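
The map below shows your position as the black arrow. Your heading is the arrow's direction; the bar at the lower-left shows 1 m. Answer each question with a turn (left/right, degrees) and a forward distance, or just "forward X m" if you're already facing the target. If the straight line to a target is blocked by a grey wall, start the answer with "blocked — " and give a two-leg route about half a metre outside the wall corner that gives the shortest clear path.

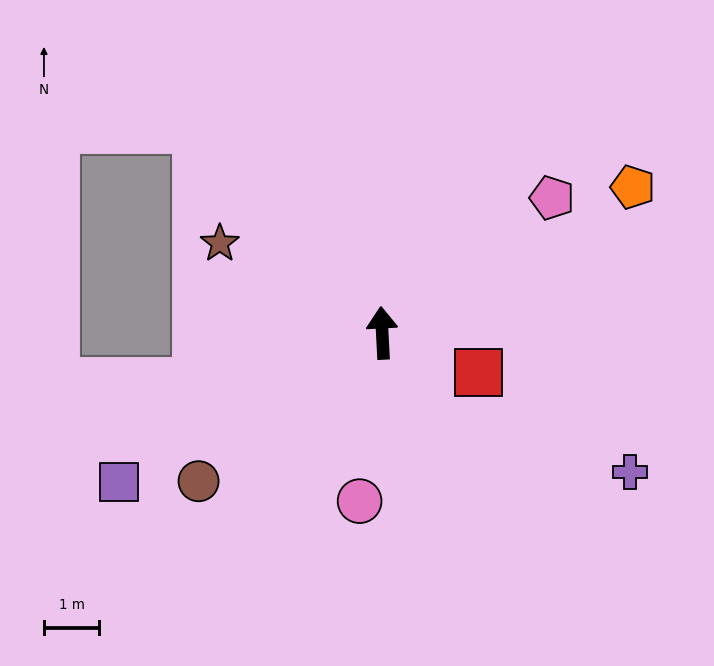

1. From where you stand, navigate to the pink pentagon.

turn right 54°, forward 3.9 m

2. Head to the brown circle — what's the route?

turn left 126°, forward 4.3 m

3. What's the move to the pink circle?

turn left 169°, forward 3.1 m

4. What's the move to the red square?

turn right 115°, forward 1.9 m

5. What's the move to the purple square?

turn left 117°, forward 5.5 m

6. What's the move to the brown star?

turn left 58°, forward 3.4 m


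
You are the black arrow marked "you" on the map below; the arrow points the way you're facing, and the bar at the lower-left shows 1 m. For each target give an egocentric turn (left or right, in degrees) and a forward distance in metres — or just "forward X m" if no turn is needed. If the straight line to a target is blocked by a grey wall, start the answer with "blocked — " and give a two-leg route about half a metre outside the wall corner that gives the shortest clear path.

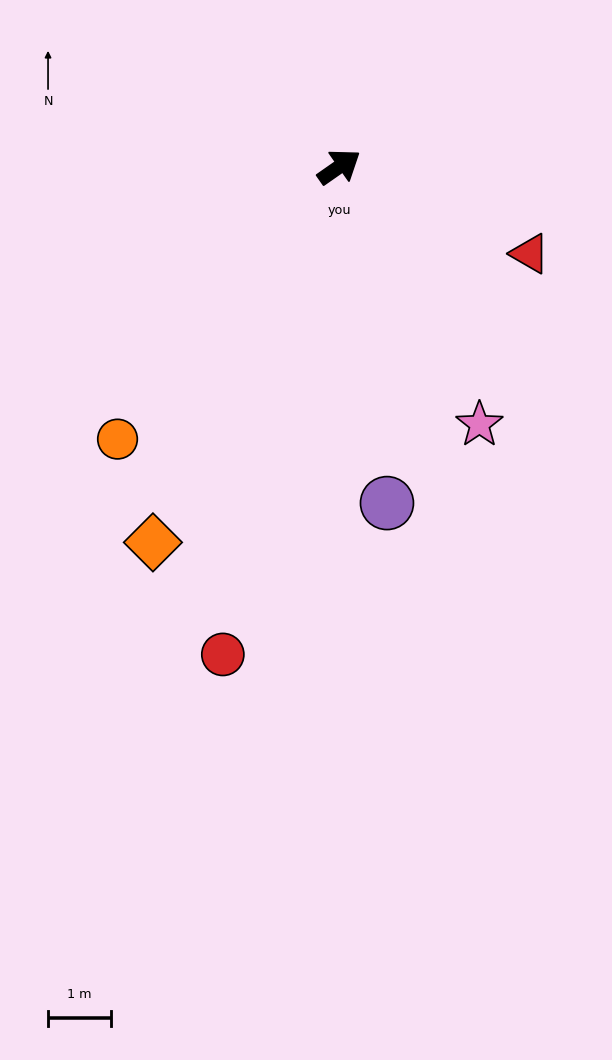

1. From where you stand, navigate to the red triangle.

turn right 59°, forward 3.3 m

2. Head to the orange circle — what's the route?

turn right 164°, forward 5.6 m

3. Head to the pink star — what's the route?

turn right 96°, forward 4.6 m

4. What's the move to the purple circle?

turn right 117°, forward 5.4 m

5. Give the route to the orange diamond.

turn right 151°, forward 6.6 m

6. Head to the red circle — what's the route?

turn right 138°, forward 7.9 m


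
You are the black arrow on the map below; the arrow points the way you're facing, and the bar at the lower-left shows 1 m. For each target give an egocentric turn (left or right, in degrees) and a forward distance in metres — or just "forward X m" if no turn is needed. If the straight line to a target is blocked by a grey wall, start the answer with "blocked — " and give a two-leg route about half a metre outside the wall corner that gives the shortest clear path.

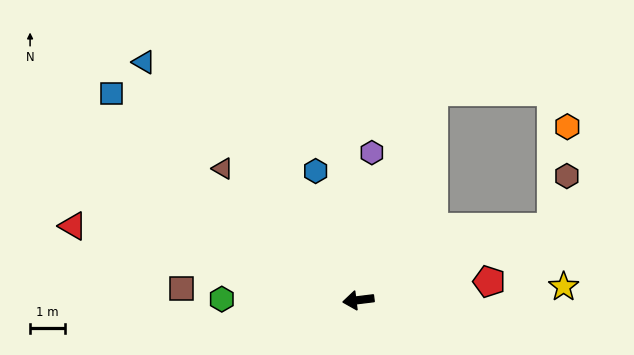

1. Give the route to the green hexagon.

turn right 7°, forward 3.9 m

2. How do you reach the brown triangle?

turn right 51°, forward 5.5 m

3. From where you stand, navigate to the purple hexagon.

turn right 102°, forward 4.3 m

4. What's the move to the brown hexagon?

blocked — turn right 166°, forward 6.0 m, then turn left 53°, forward 1.6 m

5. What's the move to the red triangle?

turn right 22°, forward 8.5 m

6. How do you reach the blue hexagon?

turn right 79°, forward 3.9 m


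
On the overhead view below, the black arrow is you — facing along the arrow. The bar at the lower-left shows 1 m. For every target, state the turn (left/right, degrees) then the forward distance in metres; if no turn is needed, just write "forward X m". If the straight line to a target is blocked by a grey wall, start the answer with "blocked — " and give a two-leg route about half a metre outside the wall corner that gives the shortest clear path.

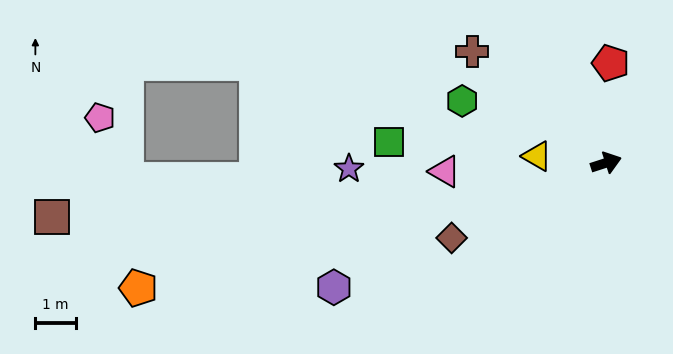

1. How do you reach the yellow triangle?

turn left 157°, forward 1.7 m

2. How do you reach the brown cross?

turn left 122°, forward 4.3 m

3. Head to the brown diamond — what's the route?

turn right 172°, forward 4.2 m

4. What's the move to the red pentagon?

turn left 70°, forward 2.5 m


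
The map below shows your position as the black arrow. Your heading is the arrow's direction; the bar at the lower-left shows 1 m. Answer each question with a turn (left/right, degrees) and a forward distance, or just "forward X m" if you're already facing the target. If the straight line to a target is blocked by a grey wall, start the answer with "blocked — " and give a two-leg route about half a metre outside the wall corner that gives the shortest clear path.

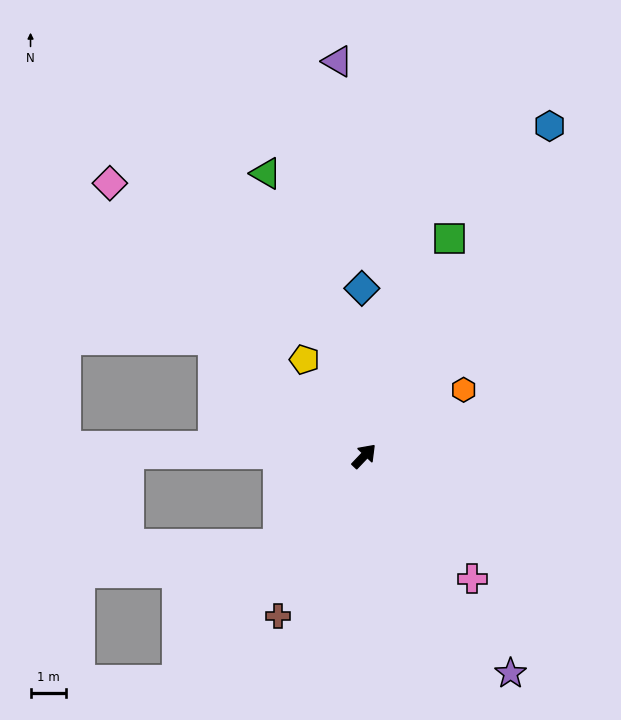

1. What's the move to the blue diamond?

turn left 44°, forward 4.8 m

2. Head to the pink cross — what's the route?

turn right 95°, forward 4.6 m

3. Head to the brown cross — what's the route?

turn right 165°, forward 5.1 m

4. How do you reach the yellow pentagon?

turn left 75°, forward 3.2 m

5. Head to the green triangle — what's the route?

turn left 63°, forward 8.5 m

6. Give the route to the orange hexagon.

turn right 13°, forward 3.4 m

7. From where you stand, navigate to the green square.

turn left 22°, forward 6.6 m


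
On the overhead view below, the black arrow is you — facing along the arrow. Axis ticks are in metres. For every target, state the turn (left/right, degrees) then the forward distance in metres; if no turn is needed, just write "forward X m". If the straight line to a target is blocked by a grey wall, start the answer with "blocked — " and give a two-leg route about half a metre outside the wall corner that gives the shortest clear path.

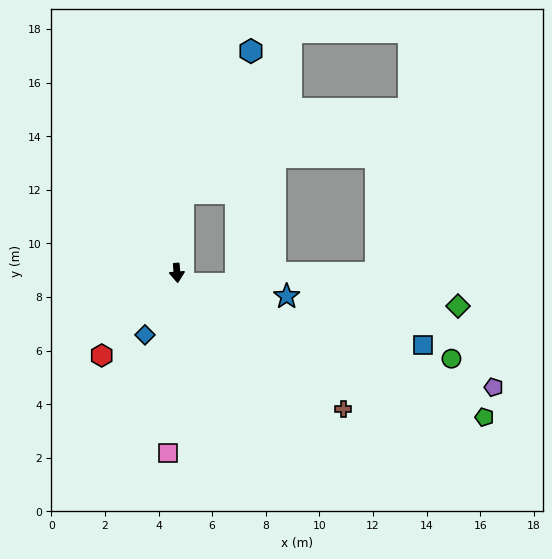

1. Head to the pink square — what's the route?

turn right 7°, forward 6.7 m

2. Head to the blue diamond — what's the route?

turn right 32°, forward 2.6 m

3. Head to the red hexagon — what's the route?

turn right 47°, forward 4.2 m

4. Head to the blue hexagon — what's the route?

blocked — turn left 172°, forward 3.0 m, then turn right 22°, forward 5.9 m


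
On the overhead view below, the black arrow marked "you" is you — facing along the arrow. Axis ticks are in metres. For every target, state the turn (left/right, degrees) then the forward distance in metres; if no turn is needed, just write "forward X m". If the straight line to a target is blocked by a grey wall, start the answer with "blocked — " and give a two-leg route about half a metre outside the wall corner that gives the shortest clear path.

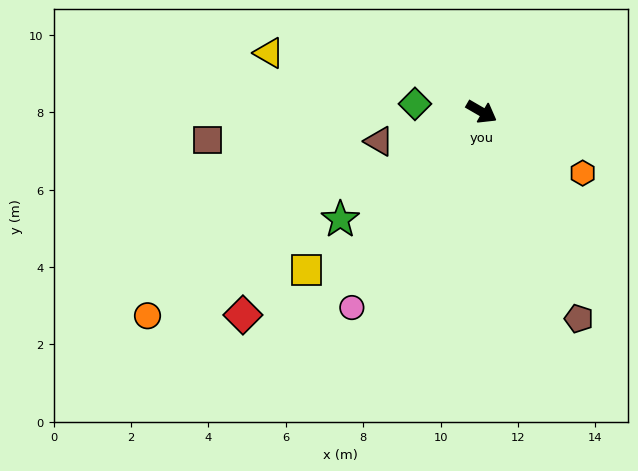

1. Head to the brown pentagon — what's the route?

turn right 35°, forward 5.9 m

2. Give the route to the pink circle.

turn right 94°, forward 6.1 m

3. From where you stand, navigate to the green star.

turn right 113°, forward 4.6 m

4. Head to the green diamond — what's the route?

turn right 157°, forward 1.7 m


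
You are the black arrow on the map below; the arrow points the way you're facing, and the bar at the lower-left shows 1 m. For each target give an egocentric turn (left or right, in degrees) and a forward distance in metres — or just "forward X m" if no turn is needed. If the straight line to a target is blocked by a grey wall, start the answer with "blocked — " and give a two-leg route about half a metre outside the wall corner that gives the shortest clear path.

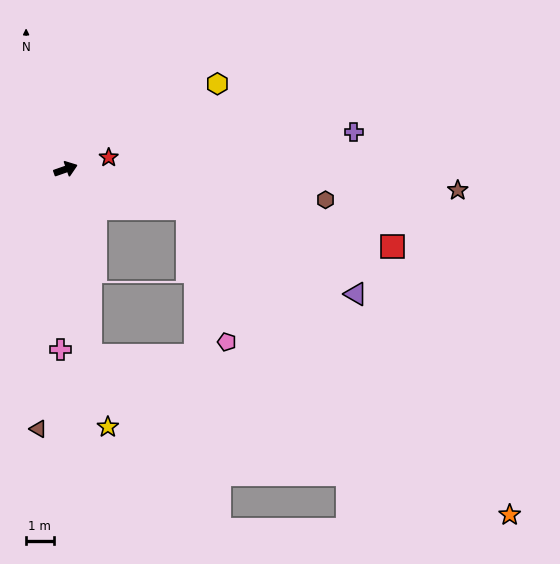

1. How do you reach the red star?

turn right 4°, forward 1.6 m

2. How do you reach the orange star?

blocked — turn right 37°, forward 4.6 m, then turn right 26°, forward 16.1 m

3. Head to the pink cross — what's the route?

turn right 111°, forward 6.5 m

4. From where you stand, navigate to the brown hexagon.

turn right 26°, forward 9.5 m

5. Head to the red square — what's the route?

turn right 33°, forward 12.2 m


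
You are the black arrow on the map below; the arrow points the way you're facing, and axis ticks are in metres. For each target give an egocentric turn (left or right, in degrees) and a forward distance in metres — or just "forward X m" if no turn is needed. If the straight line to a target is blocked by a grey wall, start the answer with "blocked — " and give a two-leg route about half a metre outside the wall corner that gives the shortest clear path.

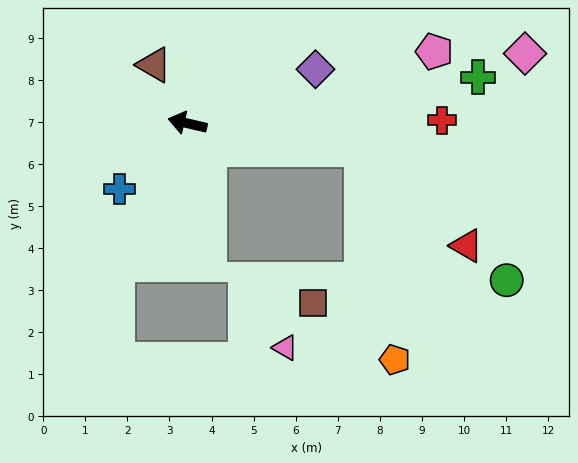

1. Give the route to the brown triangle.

turn right 47°, forward 1.6 m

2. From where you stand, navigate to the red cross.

turn right 166°, forward 6.1 m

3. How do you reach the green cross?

turn right 158°, forward 7.0 m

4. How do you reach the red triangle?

blocked — turn right 175°, forward 4.2 m, then turn right 35°, forward 3.4 m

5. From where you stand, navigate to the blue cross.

turn left 57°, forward 2.2 m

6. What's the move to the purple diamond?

turn right 144°, forward 3.3 m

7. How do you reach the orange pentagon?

blocked — turn right 175°, forward 4.2 m, then turn right 73°, forward 5.1 m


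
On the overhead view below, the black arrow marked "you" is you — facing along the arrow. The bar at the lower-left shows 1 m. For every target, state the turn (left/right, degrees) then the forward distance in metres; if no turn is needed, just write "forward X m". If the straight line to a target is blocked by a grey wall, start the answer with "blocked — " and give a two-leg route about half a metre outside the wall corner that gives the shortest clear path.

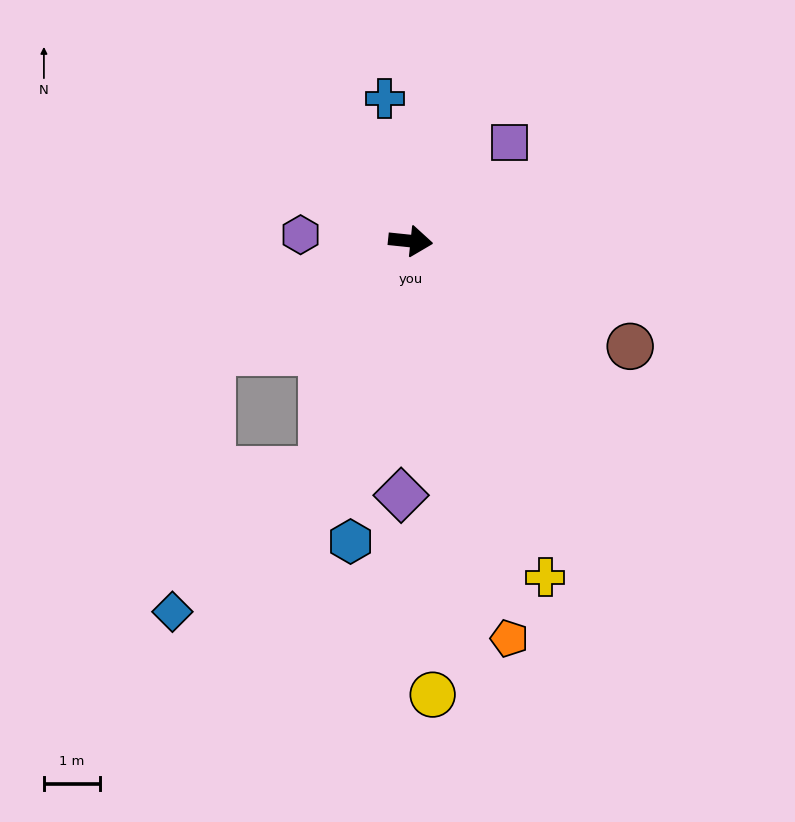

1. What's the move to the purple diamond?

turn right 86°, forward 4.6 m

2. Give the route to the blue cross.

turn left 106°, forward 2.6 m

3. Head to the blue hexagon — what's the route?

turn right 95°, forward 5.5 m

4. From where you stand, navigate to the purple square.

turn left 51°, forward 2.5 m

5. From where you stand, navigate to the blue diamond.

blocked — turn right 105°, forward 4.4 m, then turn right 26°, forward 3.7 m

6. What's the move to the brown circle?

turn right 20°, forward 4.4 m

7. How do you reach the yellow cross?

turn right 62°, forward 6.5 m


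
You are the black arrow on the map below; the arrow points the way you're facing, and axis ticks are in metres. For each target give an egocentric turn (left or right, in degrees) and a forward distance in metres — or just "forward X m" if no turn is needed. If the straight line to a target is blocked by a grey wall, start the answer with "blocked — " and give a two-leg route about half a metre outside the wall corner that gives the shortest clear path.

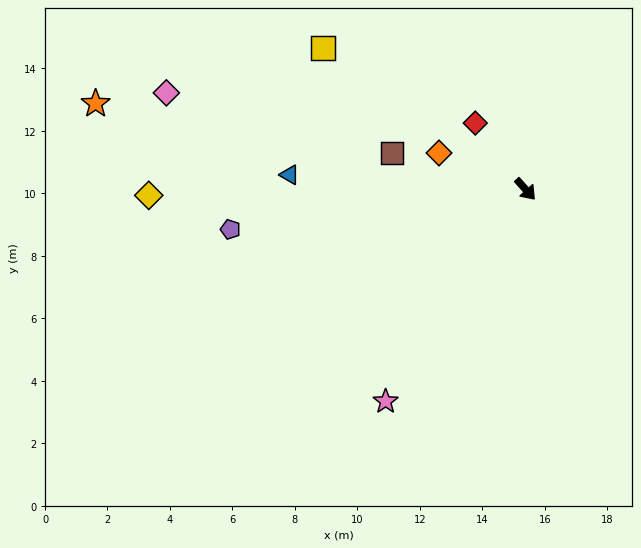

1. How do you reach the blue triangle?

turn right 135°, forward 7.6 m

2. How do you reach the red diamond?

turn left 175°, forward 2.7 m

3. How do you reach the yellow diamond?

turn right 131°, forward 12.1 m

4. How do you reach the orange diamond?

turn right 155°, forward 3.0 m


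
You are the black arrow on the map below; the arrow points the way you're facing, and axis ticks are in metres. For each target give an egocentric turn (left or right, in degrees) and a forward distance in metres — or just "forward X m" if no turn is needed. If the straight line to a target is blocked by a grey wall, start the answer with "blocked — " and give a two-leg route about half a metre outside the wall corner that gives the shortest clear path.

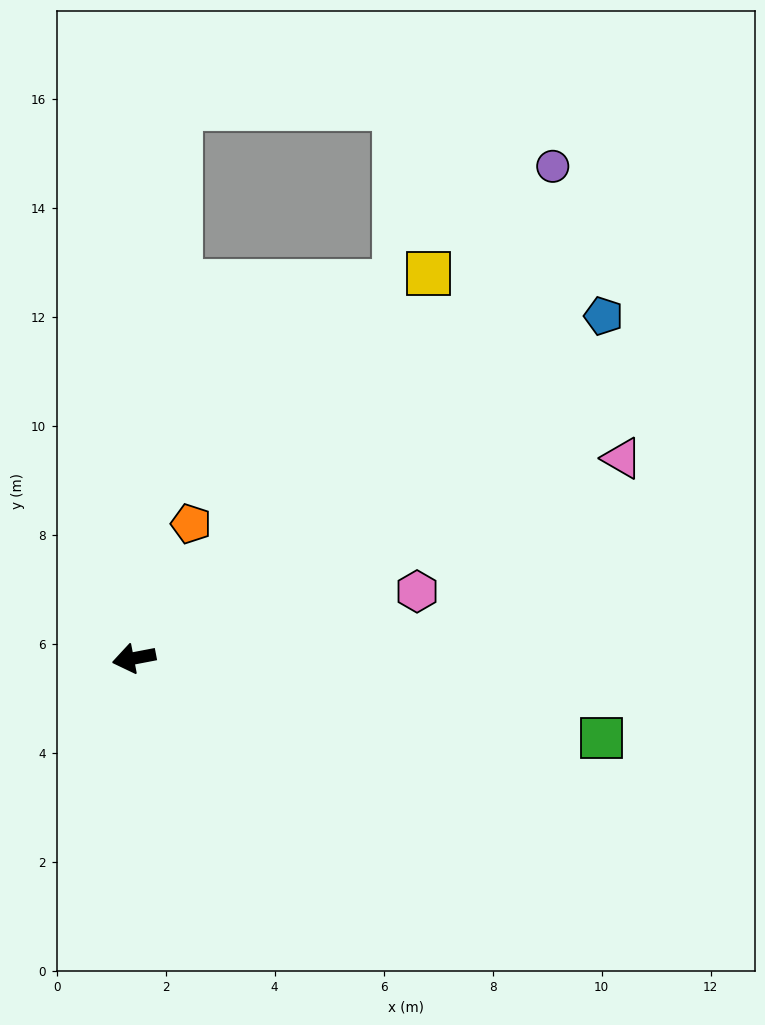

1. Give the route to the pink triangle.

turn right 169°, forward 9.7 m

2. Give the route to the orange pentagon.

turn right 124°, forward 2.7 m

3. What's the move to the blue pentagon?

turn right 155°, forward 10.7 m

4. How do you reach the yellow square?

turn right 138°, forward 8.9 m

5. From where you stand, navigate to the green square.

turn left 159°, forward 8.7 m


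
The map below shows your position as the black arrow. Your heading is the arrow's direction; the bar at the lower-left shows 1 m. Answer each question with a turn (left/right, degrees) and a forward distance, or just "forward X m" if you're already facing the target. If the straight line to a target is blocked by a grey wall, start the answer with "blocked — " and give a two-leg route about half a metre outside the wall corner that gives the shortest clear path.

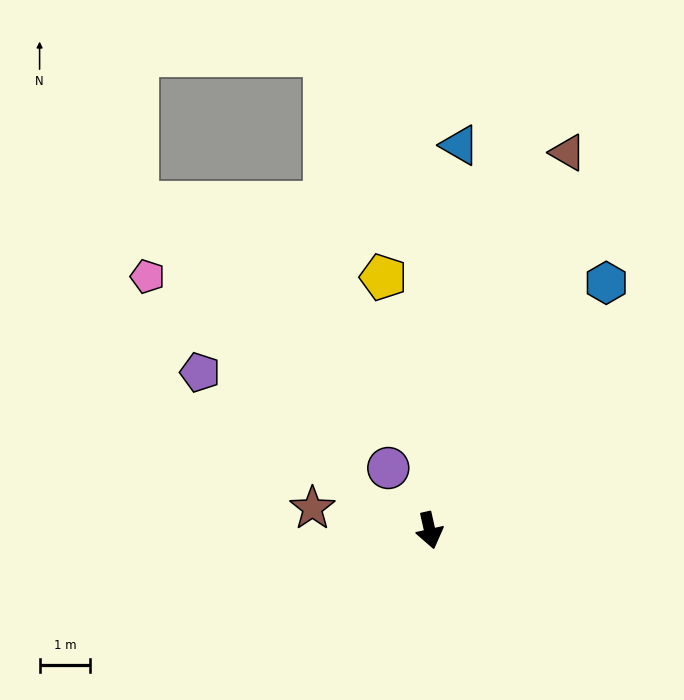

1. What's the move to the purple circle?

turn right 159°, forward 1.5 m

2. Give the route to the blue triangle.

turn left 163°, forward 7.6 m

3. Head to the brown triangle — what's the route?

turn left 147°, forward 8.0 m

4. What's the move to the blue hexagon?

turn left 132°, forward 6.0 m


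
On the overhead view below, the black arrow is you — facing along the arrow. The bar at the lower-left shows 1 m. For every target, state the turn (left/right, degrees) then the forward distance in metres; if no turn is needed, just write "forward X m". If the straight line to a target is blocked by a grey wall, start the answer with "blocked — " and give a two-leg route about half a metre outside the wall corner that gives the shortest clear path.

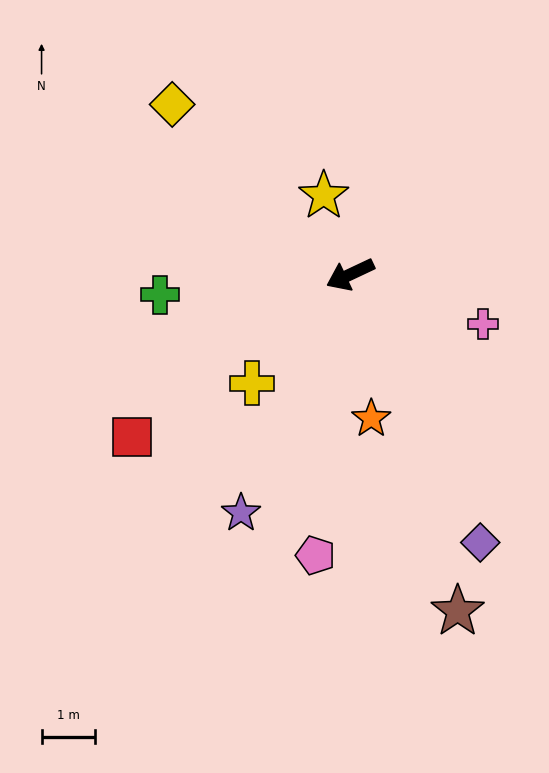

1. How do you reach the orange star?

turn left 73°, forward 2.7 m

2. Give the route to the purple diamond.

turn left 91°, forward 5.6 m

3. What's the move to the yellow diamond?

turn right 69°, forward 4.6 m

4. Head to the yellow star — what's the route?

turn right 97°, forward 1.6 m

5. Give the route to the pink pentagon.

turn left 58°, forward 5.3 m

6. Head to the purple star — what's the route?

turn left 40°, forward 4.9 m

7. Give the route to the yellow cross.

turn left 23°, forward 2.7 m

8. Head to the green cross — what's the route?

turn right 19°, forward 3.6 m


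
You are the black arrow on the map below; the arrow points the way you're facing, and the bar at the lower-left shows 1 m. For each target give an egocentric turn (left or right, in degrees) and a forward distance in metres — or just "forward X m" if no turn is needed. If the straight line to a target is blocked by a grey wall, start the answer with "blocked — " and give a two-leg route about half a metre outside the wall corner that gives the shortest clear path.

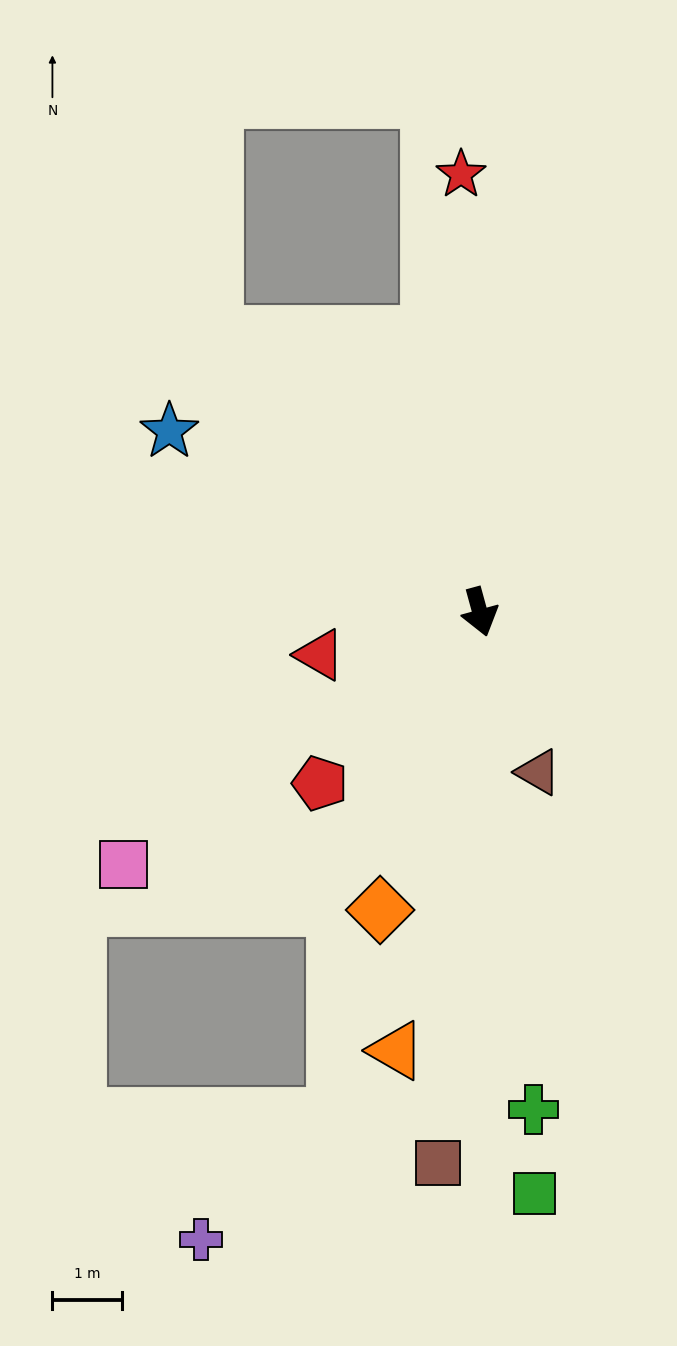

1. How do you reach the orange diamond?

turn right 34°, forward 4.5 m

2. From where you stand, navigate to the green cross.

turn right 9°, forward 7.2 m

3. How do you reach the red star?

turn left 167°, forward 6.3 m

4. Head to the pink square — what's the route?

turn right 70°, forward 6.3 m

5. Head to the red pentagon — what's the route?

turn right 58°, forward 3.4 m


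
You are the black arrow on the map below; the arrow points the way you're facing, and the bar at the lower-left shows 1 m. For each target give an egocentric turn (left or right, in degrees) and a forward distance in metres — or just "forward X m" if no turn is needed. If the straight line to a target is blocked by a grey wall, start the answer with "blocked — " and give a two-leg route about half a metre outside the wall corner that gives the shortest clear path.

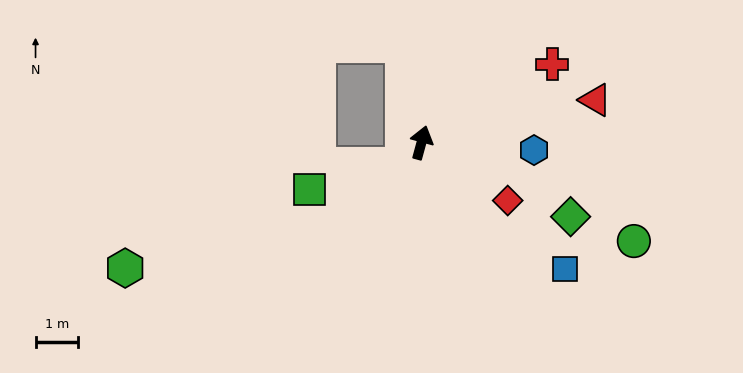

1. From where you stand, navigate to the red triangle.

turn right 61°, forward 4.2 m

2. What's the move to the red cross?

turn right 44°, forward 3.6 m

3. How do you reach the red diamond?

turn right 109°, forward 2.4 m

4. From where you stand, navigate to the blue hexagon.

turn right 79°, forward 2.7 m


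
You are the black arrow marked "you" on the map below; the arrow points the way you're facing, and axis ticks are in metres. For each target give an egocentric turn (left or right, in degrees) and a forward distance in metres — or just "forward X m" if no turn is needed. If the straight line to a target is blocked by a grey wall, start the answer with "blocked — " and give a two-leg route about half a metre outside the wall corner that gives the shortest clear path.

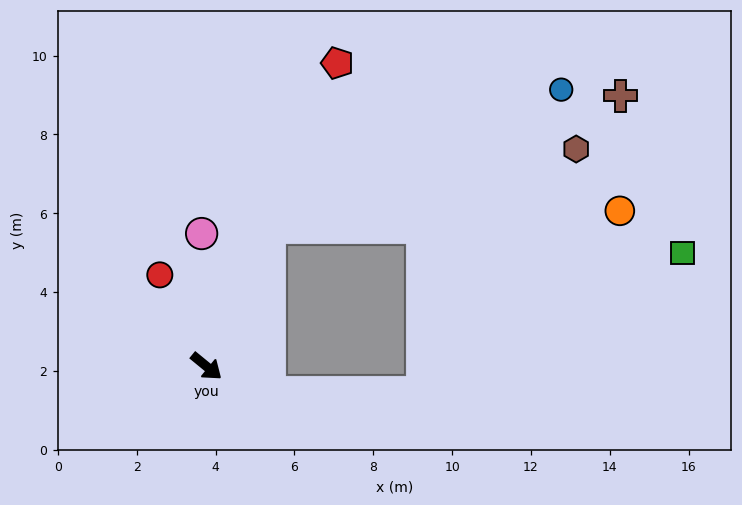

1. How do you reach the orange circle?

blocked — turn left 105°, forward 3.9 m, then turn right 63°, forward 8.9 m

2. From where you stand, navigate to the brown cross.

blocked — turn left 105°, forward 3.9 m, then turn right 45°, forward 9.5 m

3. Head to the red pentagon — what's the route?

turn left 106°, forward 8.4 m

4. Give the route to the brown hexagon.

blocked — turn left 105°, forward 3.9 m, then turn right 51°, forward 8.0 m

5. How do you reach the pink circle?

turn left 131°, forward 3.4 m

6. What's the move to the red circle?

turn left 156°, forward 2.6 m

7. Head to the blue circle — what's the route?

blocked — turn left 105°, forward 3.9 m, then turn right 40°, forward 8.2 m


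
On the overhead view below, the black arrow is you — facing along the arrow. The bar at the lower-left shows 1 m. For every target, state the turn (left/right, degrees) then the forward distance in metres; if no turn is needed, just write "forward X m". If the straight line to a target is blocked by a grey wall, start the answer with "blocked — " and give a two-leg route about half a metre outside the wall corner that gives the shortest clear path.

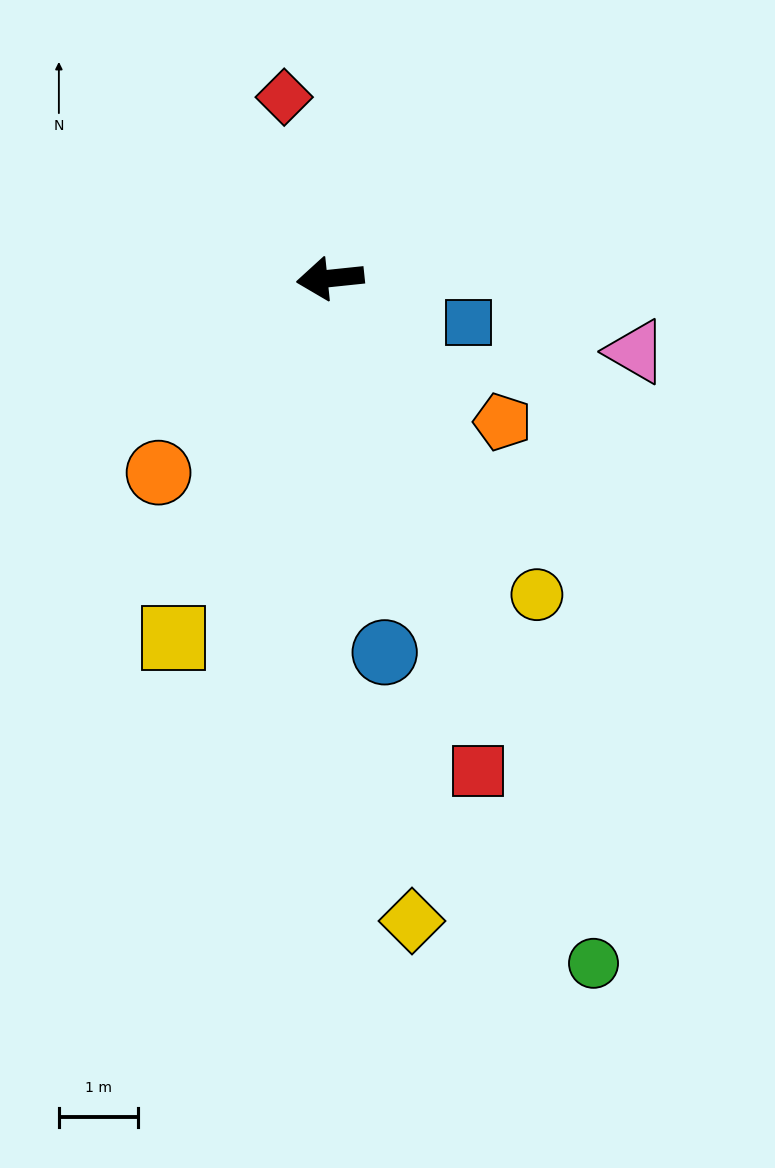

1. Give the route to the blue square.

turn left 156°, forward 1.8 m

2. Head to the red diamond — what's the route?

turn right 82°, forward 2.4 m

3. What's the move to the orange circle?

turn left 43°, forward 3.3 m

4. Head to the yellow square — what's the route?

turn left 60°, forward 4.9 m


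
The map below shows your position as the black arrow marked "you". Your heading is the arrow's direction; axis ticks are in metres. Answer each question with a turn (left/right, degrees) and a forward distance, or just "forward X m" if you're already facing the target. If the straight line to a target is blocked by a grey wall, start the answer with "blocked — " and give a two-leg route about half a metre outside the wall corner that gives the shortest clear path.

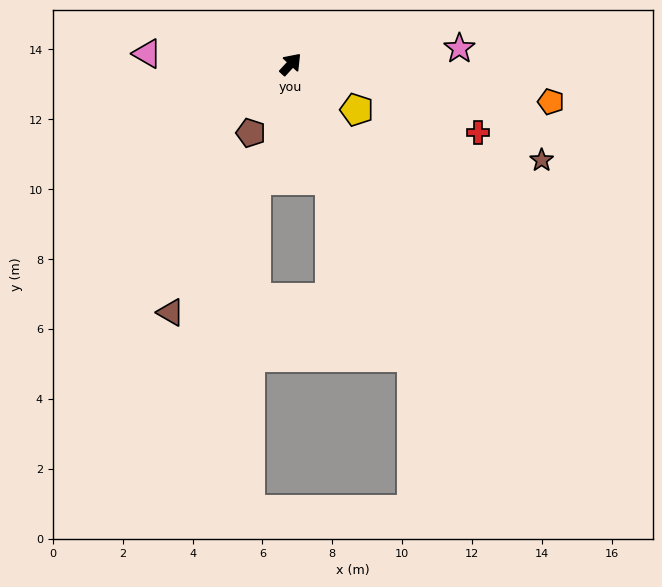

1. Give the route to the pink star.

turn right 42°, forward 4.8 m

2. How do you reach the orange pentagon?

turn right 56°, forward 7.5 m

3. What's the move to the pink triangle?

turn left 128°, forward 4.1 m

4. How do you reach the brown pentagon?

turn right 168°, forward 2.3 m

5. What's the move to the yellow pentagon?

turn right 82°, forward 2.3 m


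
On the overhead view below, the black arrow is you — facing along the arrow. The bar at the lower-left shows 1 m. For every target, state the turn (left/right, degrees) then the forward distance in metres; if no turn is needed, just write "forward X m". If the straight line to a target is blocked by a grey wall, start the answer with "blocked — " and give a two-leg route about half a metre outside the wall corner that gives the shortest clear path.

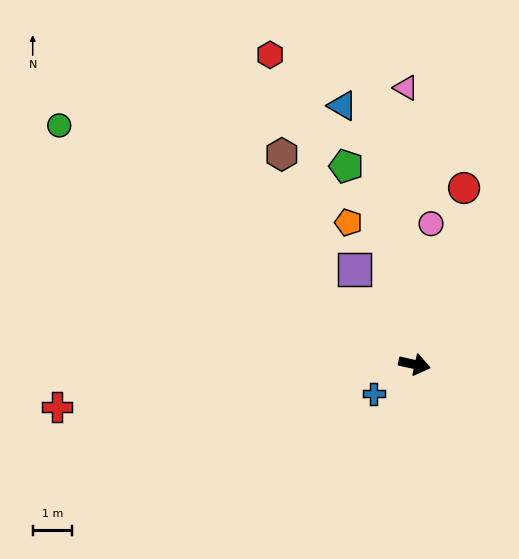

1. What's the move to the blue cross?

turn right 132°, forward 1.3 m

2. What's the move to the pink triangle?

turn left 104°, forward 7.0 m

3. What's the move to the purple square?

turn left 135°, forward 2.8 m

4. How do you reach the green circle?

turn left 158°, forward 10.8 m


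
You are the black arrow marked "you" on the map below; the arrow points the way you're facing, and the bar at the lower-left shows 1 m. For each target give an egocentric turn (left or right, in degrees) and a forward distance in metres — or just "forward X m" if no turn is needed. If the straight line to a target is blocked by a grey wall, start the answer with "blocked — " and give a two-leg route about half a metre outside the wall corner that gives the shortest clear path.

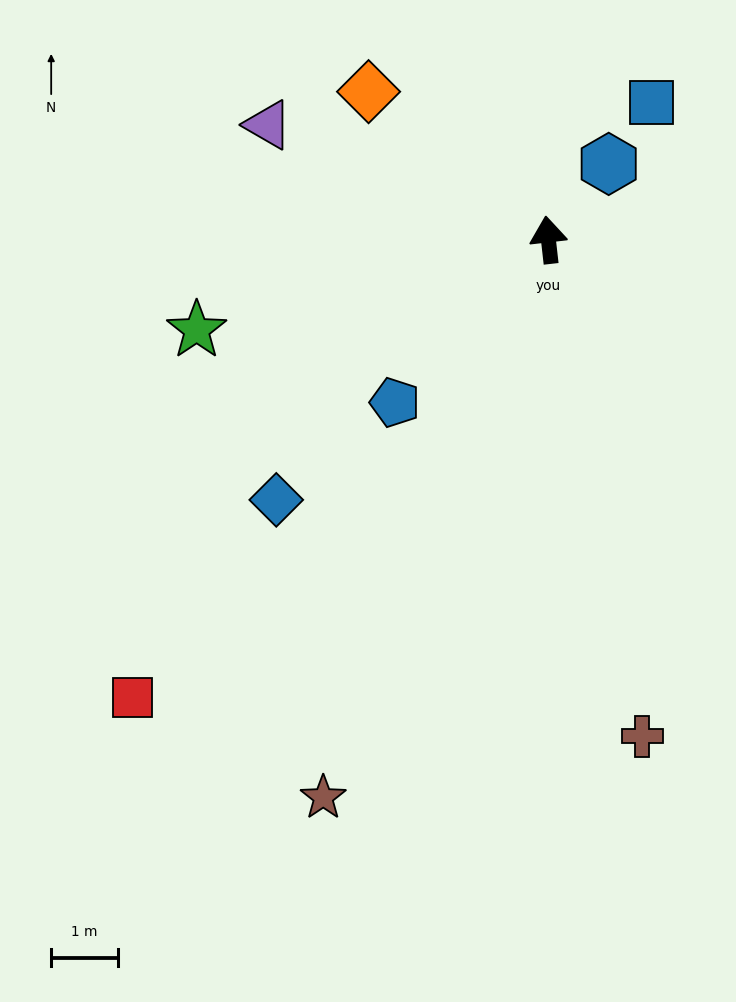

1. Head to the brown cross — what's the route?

turn right 176°, forward 7.5 m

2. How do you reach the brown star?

turn left 152°, forward 9.0 m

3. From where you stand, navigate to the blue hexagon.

turn right 45°, forward 1.4 m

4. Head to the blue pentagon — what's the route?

turn left 130°, forward 3.3 m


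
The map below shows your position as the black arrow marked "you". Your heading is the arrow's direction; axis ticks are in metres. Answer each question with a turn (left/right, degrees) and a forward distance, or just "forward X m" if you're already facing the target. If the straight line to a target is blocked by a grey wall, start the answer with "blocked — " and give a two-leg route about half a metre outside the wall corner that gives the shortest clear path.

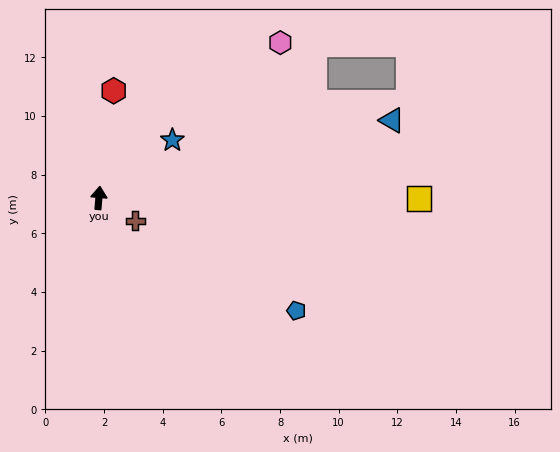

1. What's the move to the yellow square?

turn right 85°, forward 10.9 m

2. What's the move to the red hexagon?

turn right 3°, forward 3.7 m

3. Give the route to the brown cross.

turn right 118°, forward 1.5 m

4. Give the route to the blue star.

turn right 47°, forward 3.2 m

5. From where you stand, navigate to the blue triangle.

turn right 70°, forward 10.3 m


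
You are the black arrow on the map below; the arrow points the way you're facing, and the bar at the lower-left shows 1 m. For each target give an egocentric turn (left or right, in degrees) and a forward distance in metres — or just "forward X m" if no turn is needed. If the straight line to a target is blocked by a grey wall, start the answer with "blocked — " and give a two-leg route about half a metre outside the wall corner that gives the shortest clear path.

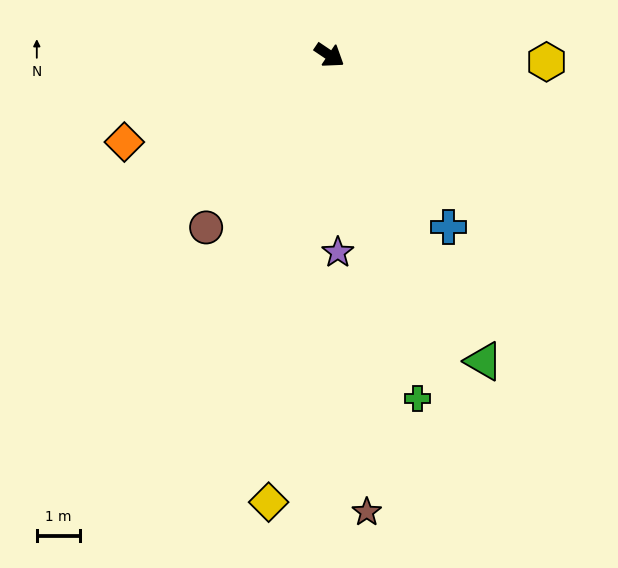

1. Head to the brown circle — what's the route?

turn right 92°, forward 4.9 m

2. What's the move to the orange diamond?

turn right 123°, forward 5.2 m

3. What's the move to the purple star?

turn right 54°, forward 4.6 m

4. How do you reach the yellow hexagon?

turn left 32°, forward 5.0 m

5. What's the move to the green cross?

turn right 42°, forward 8.2 m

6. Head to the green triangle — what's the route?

turn right 29°, forward 7.9 m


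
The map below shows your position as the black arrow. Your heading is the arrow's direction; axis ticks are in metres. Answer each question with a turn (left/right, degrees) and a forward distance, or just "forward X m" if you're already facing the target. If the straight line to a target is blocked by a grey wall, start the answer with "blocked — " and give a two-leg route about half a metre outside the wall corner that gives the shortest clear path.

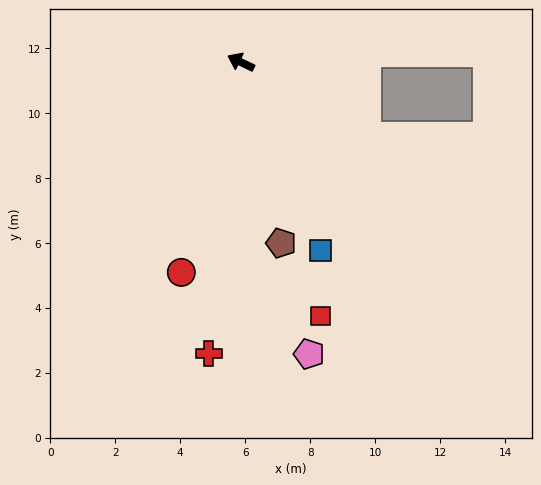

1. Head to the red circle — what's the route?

turn left 100°, forward 6.7 m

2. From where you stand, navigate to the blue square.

turn left 139°, forward 6.3 m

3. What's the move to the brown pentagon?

turn left 128°, forward 5.7 m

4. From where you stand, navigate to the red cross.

turn left 109°, forward 9.0 m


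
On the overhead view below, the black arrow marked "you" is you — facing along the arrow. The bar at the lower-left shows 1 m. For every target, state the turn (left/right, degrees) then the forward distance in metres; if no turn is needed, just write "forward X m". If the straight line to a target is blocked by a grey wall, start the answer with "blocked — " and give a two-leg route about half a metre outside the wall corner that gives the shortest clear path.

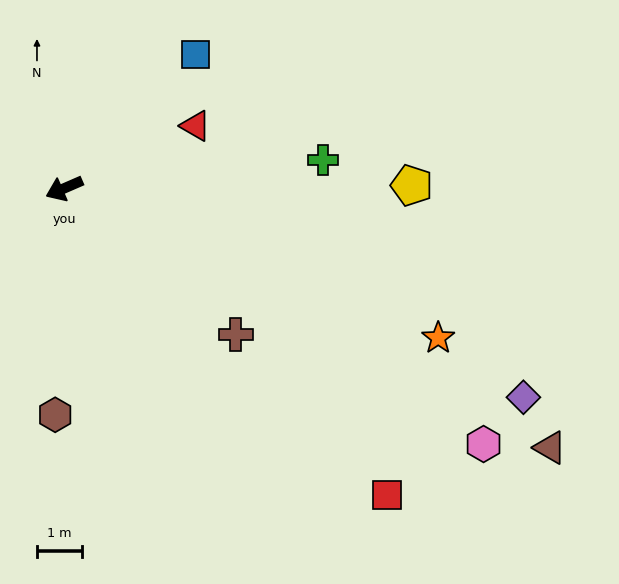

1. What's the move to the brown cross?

turn left 116°, forward 5.0 m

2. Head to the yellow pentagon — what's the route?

turn left 157°, forward 7.8 m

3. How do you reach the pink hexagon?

turn left 125°, forward 11.0 m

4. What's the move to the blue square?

turn right 158°, forward 4.2 m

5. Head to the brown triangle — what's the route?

turn left 128°, forward 12.3 m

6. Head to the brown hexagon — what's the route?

turn left 64°, forward 5.1 m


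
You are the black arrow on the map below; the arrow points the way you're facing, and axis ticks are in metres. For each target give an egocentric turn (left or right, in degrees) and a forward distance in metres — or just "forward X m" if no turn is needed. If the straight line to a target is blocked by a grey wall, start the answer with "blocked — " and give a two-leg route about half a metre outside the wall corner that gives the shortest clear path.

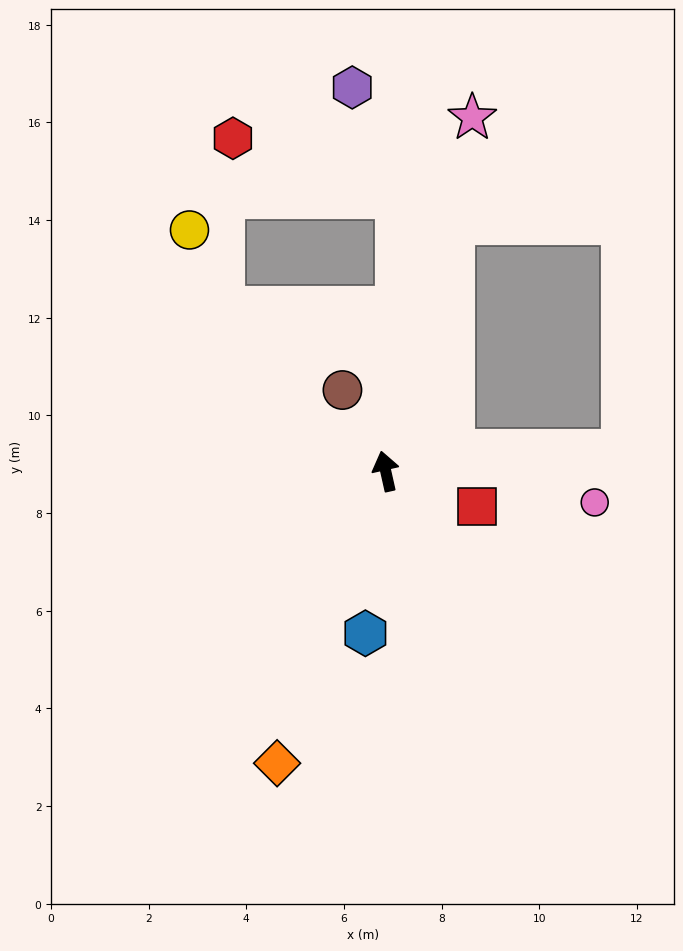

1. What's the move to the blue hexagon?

turn left 160°, forward 3.3 m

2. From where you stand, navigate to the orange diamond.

turn left 147°, forward 6.4 m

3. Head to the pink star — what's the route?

turn right 26°, forward 7.5 m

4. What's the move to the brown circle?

turn left 15°, forward 1.9 m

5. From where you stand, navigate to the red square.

turn right 124°, forward 2.0 m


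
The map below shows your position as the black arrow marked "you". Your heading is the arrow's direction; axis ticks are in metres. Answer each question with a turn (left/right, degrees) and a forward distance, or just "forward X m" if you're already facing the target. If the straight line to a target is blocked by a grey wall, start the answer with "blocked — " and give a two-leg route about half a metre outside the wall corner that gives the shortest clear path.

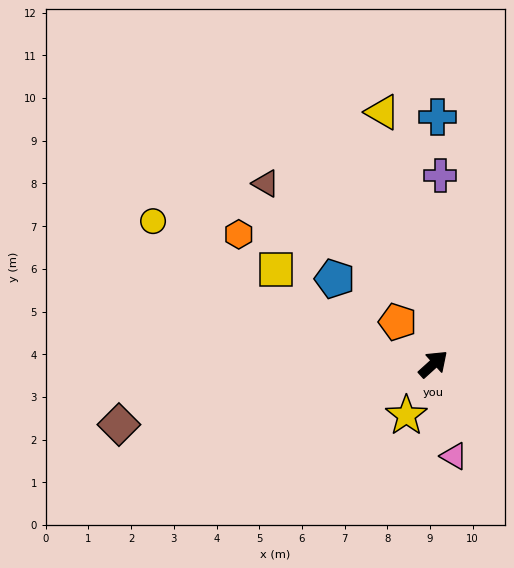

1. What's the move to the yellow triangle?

turn left 59°, forward 6.0 m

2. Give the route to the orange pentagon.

turn left 88°, forward 1.3 m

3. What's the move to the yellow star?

turn right 160°, forward 1.4 m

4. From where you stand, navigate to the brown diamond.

turn left 149°, forward 7.5 m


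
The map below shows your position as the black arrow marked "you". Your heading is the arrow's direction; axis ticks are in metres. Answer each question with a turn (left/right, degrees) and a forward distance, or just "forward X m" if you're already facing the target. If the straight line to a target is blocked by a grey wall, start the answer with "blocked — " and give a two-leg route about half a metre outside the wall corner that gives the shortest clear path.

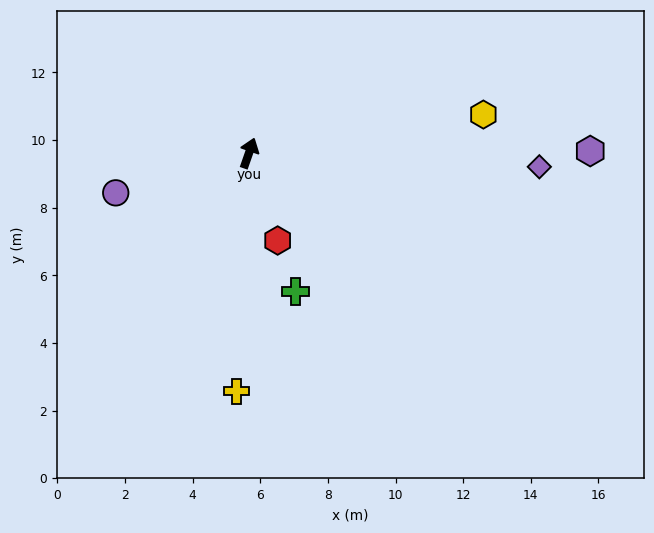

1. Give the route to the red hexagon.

turn right 143°, forward 2.7 m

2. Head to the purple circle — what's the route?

turn left 126°, forward 4.1 m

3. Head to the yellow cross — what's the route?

turn right 164°, forward 7.1 m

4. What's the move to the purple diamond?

turn right 73°, forward 8.6 m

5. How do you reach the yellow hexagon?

turn right 61°, forward 7.0 m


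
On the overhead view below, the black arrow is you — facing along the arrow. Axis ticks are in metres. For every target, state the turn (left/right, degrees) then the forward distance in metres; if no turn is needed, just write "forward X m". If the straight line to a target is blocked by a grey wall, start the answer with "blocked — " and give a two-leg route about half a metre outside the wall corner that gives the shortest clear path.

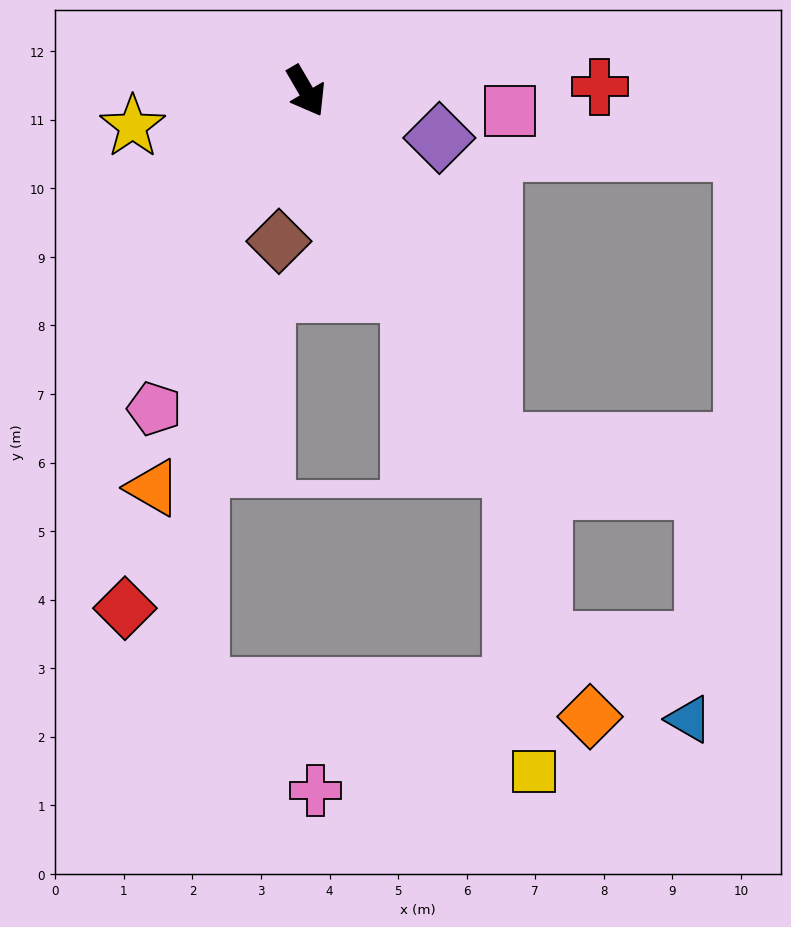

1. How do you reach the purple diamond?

turn left 40°, forward 2.1 m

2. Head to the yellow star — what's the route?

turn right 109°, forward 2.6 m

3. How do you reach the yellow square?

blocked — forward 6.3 m, then turn right 26°, forward 4.4 m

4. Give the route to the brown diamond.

turn right 41°, forward 2.2 m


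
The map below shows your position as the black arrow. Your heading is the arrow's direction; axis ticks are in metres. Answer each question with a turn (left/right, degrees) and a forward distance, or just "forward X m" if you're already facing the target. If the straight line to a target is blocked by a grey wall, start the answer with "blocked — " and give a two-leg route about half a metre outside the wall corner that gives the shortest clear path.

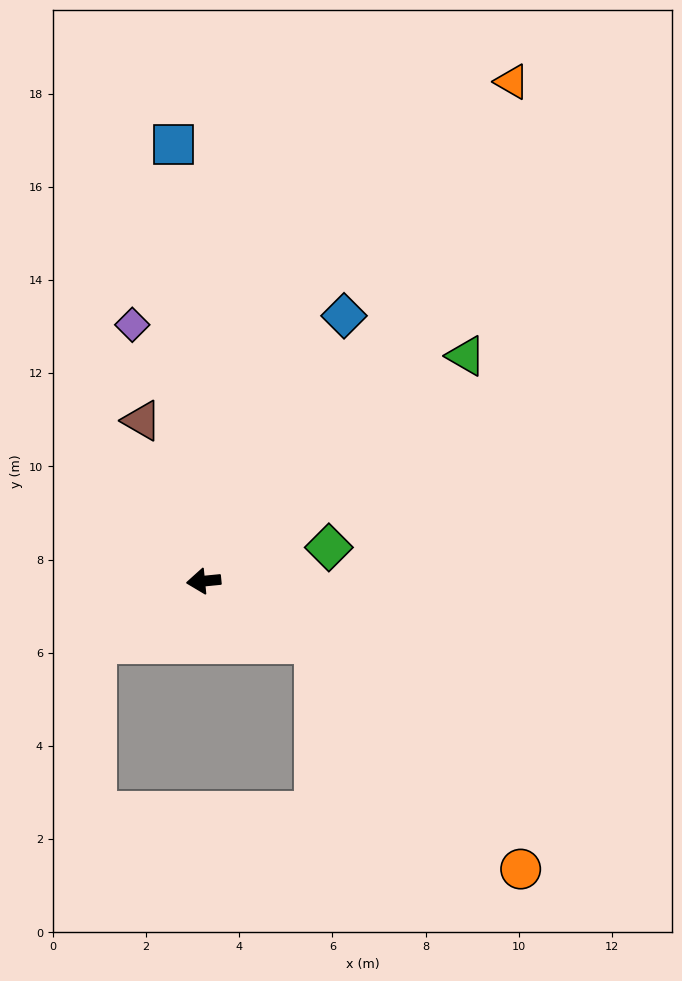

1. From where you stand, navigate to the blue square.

turn right 92°, forward 9.4 m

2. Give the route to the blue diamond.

turn right 124°, forward 6.4 m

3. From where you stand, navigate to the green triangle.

turn right 145°, forward 7.4 m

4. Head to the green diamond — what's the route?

turn right 171°, forward 2.8 m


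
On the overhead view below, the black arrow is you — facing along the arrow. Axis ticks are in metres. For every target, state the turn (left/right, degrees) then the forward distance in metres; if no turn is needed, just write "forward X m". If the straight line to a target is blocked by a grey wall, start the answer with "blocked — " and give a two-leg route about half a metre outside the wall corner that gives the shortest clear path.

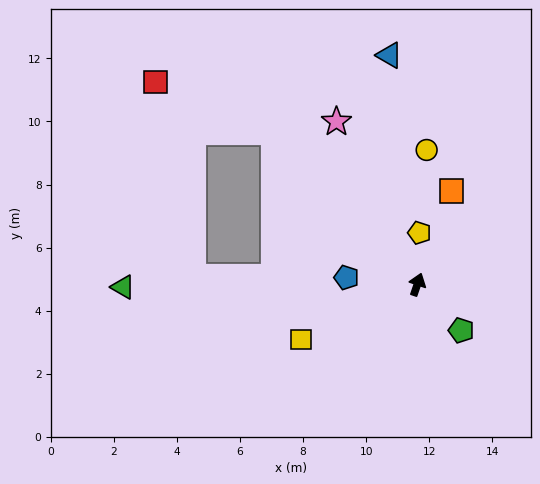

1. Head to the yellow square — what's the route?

turn left 134°, forward 4.1 m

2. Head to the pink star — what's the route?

turn left 45°, forward 5.8 m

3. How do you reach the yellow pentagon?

turn left 17°, forward 1.6 m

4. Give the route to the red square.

blocked — turn left 62°, forward 6.6 m, then turn left 24°, forward 4.1 m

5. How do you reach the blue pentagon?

turn left 103°, forward 2.3 m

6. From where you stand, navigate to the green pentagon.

turn right 117°, forward 2.0 m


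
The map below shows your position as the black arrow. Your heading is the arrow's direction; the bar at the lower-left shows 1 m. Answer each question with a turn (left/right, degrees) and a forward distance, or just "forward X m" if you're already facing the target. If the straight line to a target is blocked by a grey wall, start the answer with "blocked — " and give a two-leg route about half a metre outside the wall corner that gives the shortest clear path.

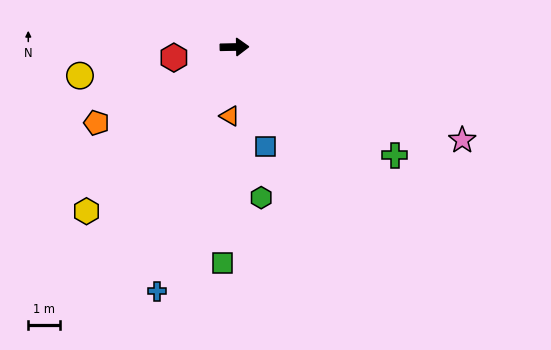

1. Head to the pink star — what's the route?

turn right 23°, forward 7.8 m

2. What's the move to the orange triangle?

turn right 95°, forward 2.2 m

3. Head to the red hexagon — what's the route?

turn right 171°, forward 1.9 m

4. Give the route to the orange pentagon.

turn right 152°, forward 5.0 m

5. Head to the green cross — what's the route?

turn right 35°, forward 6.1 m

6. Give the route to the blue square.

turn right 74°, forward 3.3 m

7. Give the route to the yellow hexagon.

turn right 133°, forward 7.0 m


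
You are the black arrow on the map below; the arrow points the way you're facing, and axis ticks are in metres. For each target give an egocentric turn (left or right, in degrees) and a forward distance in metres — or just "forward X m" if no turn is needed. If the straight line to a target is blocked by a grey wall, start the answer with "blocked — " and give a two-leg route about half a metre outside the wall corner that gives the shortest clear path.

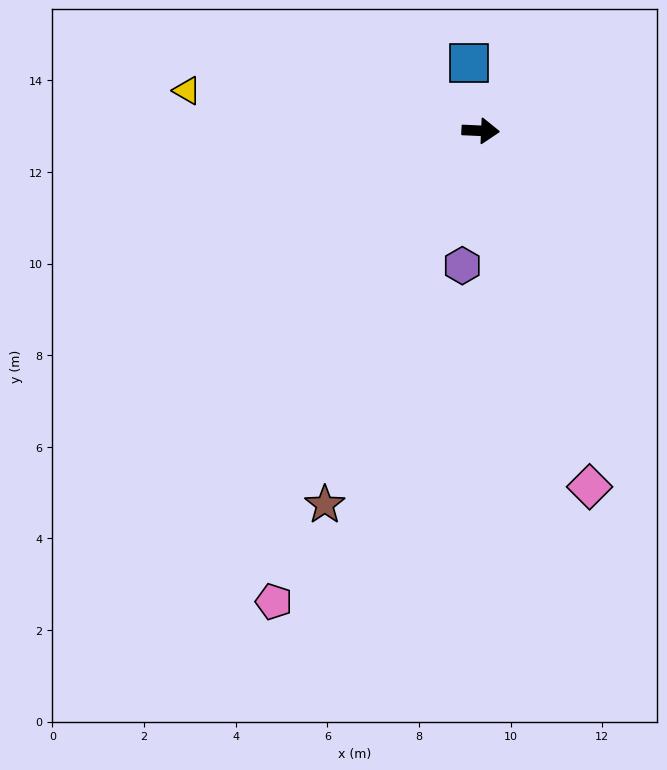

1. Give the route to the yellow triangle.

turn left 175°, forward 6.5 m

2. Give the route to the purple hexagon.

turn right 95°, forward 3.0 m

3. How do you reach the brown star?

turn right 110°, forward 8.8 m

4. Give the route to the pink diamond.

turn right 70°, forward 8.1 m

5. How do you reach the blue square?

turn left 102°, forward 1.5 m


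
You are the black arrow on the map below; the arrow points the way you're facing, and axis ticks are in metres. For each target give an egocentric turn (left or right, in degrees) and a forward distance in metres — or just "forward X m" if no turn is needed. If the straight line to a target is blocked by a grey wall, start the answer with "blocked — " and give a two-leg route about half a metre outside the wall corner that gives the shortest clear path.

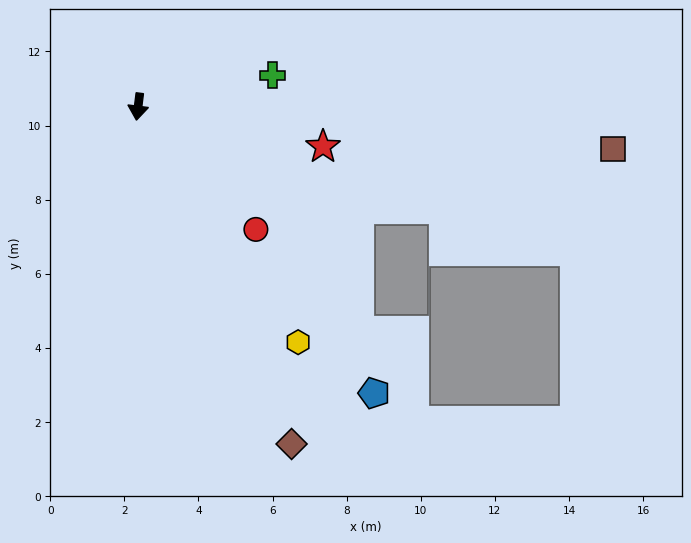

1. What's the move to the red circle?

turn left 51°, forward 4.6 m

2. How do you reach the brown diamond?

turn left 32°, forward 10.0 m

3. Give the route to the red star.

turn left 85°, forward 5.1 m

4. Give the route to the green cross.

turn left 110°, forward 3.7 m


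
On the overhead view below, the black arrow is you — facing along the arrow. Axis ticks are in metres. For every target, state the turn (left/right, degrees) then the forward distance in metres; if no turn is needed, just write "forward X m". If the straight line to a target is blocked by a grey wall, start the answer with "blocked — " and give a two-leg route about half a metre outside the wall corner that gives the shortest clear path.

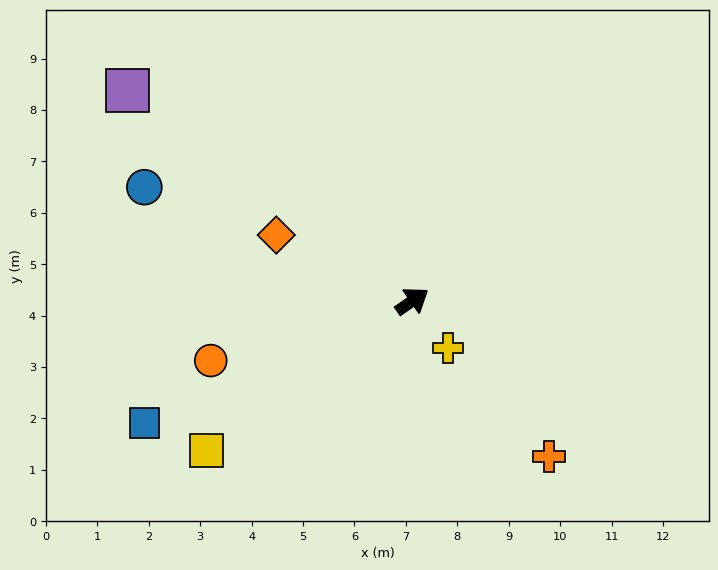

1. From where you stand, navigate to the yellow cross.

turn right 87°, forward 1.1 m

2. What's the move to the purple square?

turn left 109°, forward 6.9 m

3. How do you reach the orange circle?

turn left 162°, forward 4.1 m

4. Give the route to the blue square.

turn left 170°, forward 5.7 m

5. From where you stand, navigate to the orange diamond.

turn left 119°, forward 2.9 m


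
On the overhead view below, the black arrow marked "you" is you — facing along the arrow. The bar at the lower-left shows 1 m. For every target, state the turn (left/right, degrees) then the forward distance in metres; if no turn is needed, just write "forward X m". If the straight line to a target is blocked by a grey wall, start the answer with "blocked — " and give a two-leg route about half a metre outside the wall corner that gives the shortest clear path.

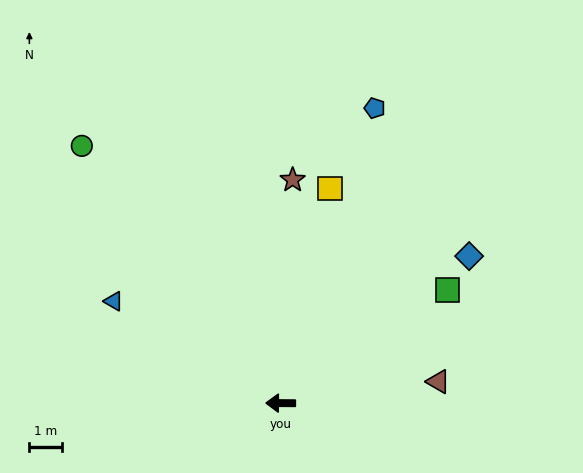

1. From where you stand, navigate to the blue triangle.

turn right 31°, forward 6.0 m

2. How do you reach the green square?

turn right 145°, forward 6.1 m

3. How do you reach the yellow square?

turn right 103°, forward 6.7 m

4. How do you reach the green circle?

turn right 52°, forward 9.9 m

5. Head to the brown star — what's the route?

turn right 93°, forward 6.8 m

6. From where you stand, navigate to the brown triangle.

turn right 172°, forward 4.8 m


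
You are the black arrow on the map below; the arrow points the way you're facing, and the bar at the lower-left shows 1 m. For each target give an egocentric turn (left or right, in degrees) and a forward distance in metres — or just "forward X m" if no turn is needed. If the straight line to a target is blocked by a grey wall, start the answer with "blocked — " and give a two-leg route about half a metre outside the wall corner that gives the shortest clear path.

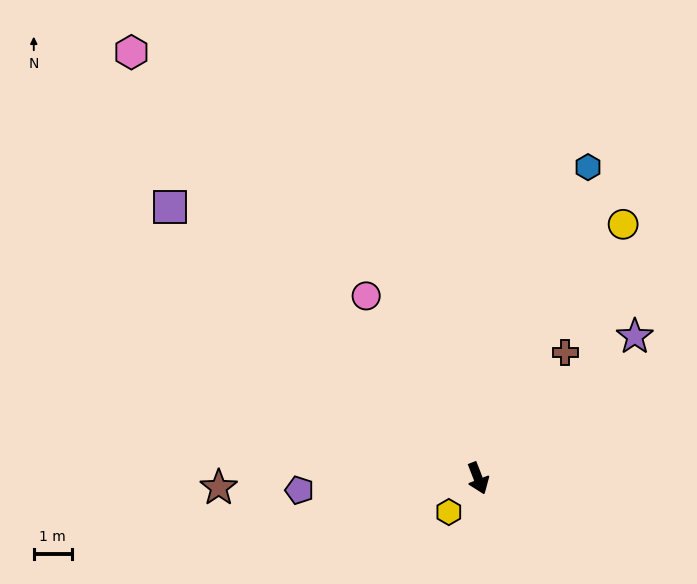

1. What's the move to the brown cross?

turn left 124°, forward 4.1 m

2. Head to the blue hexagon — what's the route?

turn left 139°, forward 8.7 m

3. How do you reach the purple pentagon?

turn right 107°, forward 4.7 m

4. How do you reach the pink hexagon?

turn right 162°, forward 14.5 m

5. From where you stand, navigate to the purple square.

turn right 153°, forward 10.9 m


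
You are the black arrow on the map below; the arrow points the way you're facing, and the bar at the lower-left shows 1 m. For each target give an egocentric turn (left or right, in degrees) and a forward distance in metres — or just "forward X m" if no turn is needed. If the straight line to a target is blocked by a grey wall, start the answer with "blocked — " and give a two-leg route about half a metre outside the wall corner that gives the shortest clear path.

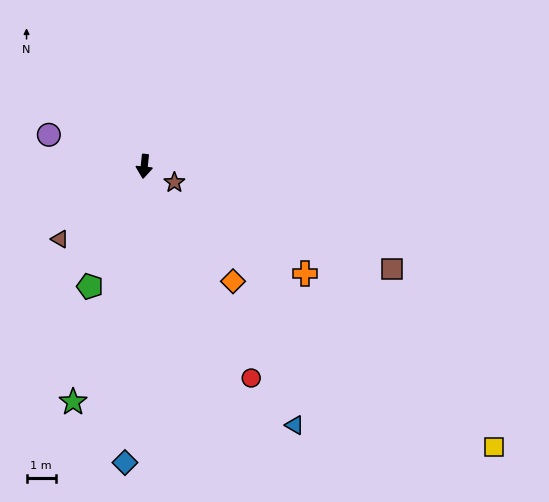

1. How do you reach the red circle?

turn left 33°, forward 8.1 m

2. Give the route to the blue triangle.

turn left 36°, forward 10.2 m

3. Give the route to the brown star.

turn left 68°, forward 1.2 m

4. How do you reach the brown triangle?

turn right 43°, forward 3.8 m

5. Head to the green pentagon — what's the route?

turn right 18°, forward 4.5 m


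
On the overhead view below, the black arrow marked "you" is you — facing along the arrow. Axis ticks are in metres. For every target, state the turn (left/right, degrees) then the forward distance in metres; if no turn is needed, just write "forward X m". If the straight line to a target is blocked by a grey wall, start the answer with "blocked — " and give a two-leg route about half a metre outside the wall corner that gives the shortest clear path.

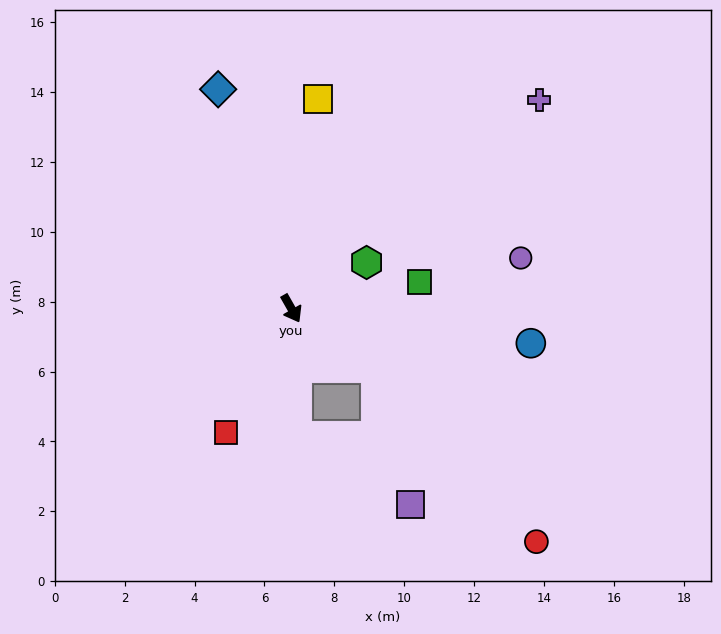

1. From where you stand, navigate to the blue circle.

turn left 52°, forward 6.9 m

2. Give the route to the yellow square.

turn left 143°, forward 6.0 m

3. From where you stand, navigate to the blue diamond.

turn left 169°, forward 6.6 m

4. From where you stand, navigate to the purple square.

blocked — turn left 25°, forward 3.0 m, then turn right 40°, forward 4.0 m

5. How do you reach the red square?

turn right 57°, forward 4.0 m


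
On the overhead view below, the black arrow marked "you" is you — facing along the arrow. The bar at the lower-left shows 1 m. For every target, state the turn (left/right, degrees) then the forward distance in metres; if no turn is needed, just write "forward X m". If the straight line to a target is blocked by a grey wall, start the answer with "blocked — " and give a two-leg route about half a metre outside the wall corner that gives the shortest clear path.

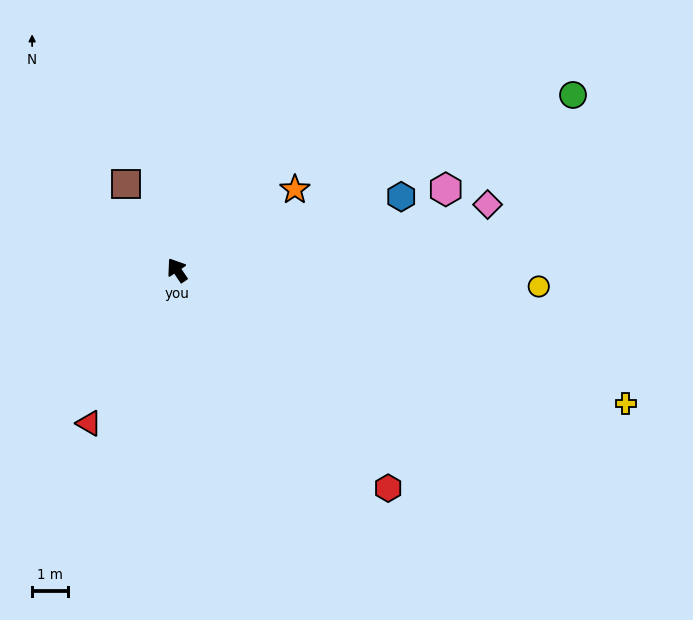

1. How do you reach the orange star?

turn right 90°, forward 4.0 m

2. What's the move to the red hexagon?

turn right 170°, forward 8.5 m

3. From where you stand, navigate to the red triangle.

turn left 116°, forward 5.0 m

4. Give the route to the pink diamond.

turn right 112°, forward 8.9 m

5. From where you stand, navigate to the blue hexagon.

turn right 106°, forward 6.6 m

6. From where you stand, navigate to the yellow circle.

turn right 127°, forward 10.2 m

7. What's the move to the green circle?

turn right 100°, forward 12.2 m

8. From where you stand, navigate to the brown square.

turn right 3°, forward 2.8 m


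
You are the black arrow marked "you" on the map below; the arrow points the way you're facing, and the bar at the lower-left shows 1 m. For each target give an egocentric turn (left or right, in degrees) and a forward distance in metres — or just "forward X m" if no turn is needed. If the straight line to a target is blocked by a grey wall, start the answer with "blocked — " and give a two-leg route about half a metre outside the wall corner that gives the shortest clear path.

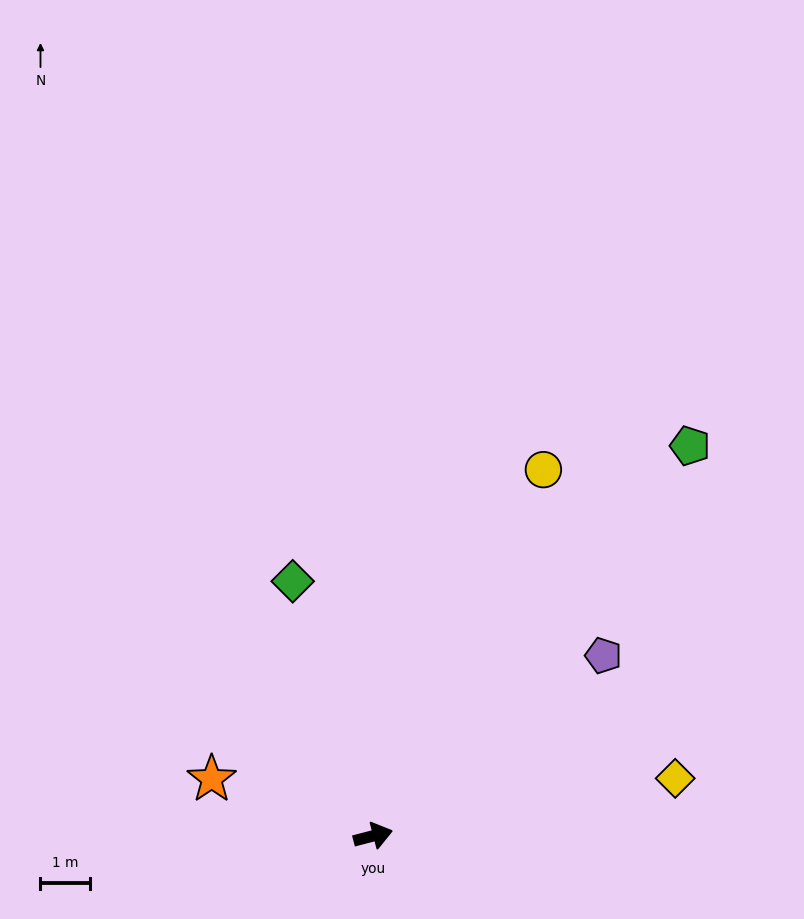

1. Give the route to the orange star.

turn left 146°, forward 3.5 m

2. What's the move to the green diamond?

turn left 93°, forward 5.4 m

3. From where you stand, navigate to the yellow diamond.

turn right 4°, forward 6.2 m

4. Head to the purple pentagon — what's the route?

turn left 23°, forward 5.9 m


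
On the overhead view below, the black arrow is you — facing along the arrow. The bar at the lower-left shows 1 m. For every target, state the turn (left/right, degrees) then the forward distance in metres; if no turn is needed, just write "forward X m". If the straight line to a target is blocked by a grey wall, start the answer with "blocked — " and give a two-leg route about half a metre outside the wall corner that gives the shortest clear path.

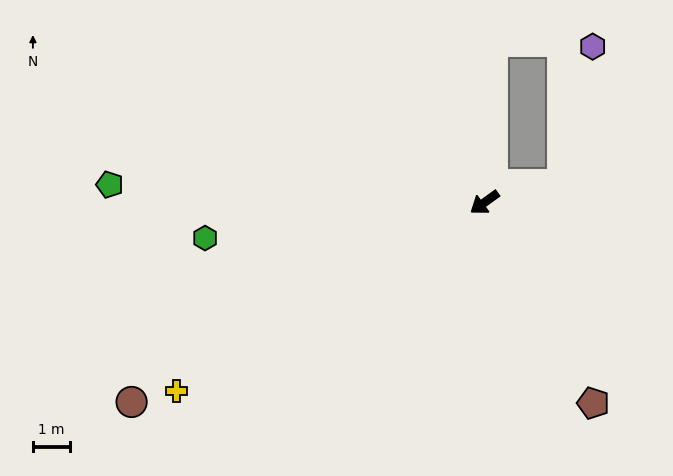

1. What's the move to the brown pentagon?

turn left 83°, forward 6.2 m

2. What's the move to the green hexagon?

turn right 29°, forward 7.7 m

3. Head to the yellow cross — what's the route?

turn right 4°, forward 9.8 m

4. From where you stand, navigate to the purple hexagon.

blocked — turn left 157°, forward 2.2 m, then turn left 65°, forward 3.8 m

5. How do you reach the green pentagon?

turn right 39°, forward 10.2 m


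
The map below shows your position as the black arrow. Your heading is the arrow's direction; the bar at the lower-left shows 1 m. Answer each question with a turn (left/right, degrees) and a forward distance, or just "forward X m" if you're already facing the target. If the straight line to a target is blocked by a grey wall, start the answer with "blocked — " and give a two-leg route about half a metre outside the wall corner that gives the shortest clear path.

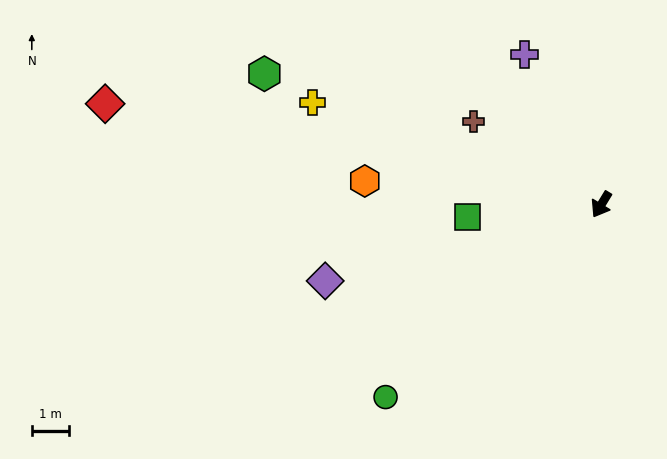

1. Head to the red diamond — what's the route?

turn right 70°, forward 13.6 m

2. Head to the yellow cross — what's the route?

turn right 78°, forward 8.2 m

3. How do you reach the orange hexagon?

turn right 64°, forward 6.4 m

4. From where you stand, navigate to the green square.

turn right 53°, forward 3.6 m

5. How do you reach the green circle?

turn right 17°, forward 7.8 m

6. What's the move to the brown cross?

turn right 92°, forward 4.1 m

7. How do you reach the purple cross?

turn right 122°, forward 4.5 m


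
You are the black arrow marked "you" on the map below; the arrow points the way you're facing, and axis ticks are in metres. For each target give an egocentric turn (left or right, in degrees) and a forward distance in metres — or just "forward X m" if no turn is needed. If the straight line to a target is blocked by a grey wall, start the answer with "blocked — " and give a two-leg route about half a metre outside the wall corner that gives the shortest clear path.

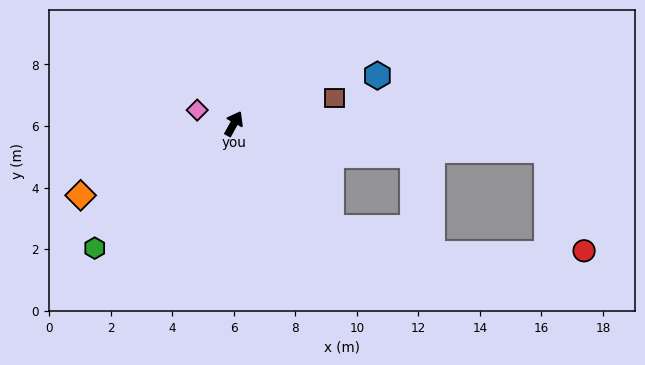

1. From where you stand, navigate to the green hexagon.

turn left 161°, forward 6.1 m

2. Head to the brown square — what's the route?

turn right 47°, forward 3.4 m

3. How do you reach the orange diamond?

turn left 144°, forward 5.5 m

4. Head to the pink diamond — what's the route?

turn left 98°, forward 1.3 m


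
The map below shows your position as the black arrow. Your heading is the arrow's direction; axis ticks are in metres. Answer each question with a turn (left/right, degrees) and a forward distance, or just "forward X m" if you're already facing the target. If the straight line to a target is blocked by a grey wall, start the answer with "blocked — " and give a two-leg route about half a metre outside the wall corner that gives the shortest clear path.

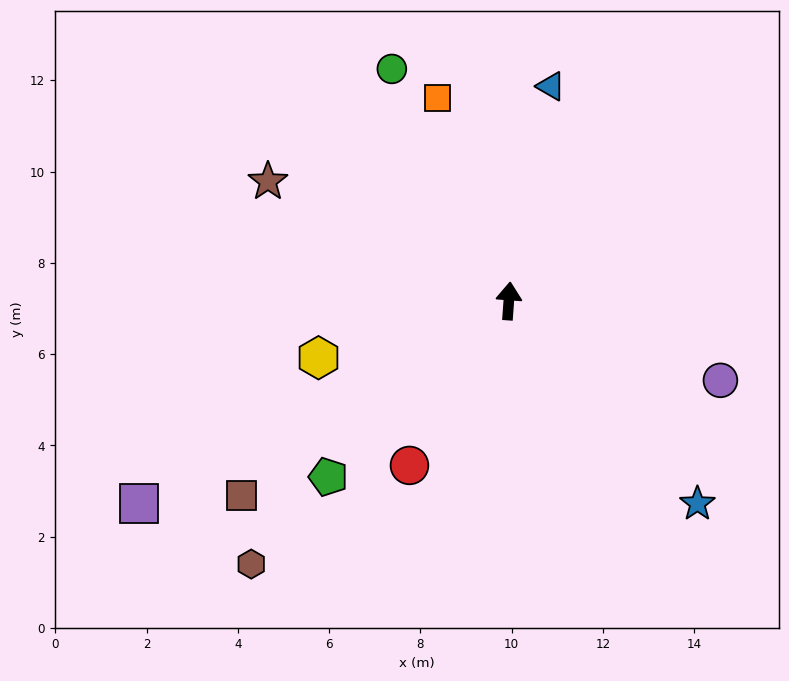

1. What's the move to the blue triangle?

turn right 7°, forward 4.8 m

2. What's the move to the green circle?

turn left 31°, forward 5.7 m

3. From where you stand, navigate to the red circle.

turn left 153°, forward 4.2 m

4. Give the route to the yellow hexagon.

turn left 111°, forward 4.4 m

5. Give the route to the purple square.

turn left 123°, forward 9.2 m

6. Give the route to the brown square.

turn left 130°, forward 7.2 m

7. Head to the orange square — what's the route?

turn left 24°, forward 4.7 m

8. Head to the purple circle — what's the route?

turn right 106°, forward 5.0 m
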